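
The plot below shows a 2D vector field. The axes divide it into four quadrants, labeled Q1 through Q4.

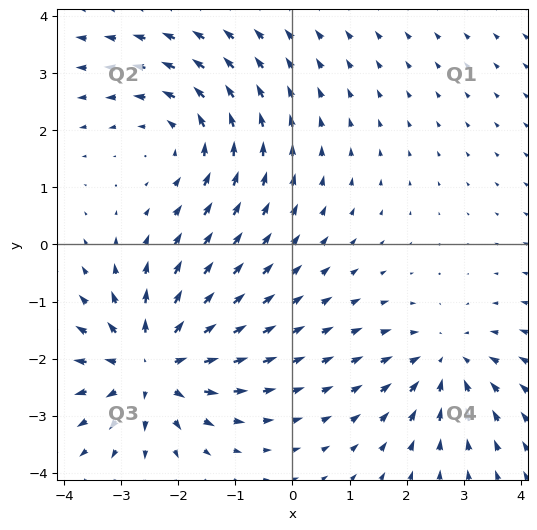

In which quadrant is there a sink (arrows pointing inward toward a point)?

The sink sits at approximately (2.7, -2.1), which lies in quadrant Q4. The divergence there is about -3, negative as expected for a sink.

Q4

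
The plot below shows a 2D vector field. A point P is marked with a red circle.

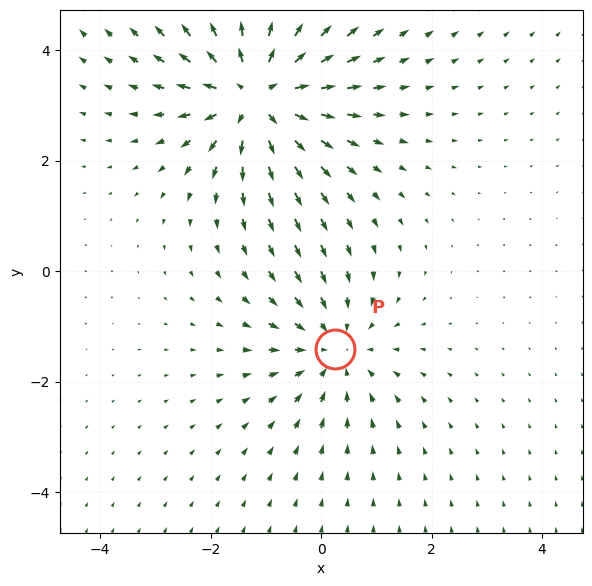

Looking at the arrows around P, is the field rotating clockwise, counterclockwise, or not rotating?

Near P at (0.2, -1.4) the arrows show no circulation. The curl there is ≈0.

not rotating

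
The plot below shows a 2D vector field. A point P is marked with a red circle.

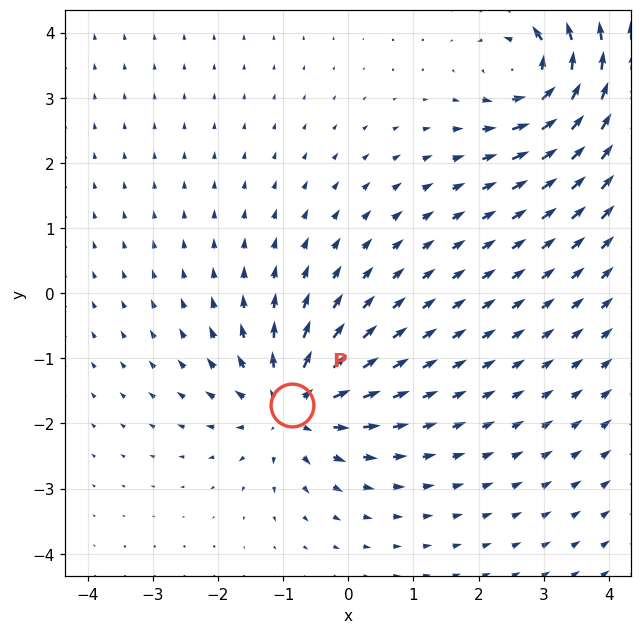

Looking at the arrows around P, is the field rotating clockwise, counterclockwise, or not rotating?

not rotating

Near P at (-0.9, -1.7) the arrows show no circulation. The curl there is ≈0.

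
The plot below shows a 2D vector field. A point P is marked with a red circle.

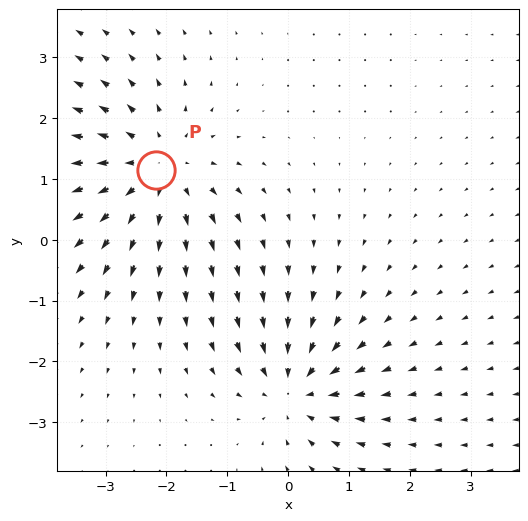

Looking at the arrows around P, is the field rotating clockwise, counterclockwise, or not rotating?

Near P at (-2.2, 1.1) the arrows show no circulation. The curl there is ≈0.

not rotating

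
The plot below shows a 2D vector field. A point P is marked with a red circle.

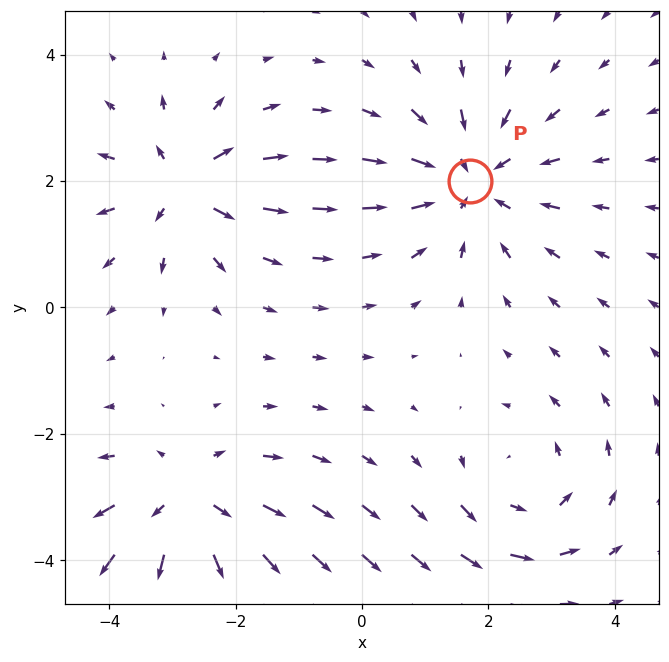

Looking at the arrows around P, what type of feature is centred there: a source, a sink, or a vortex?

At P (1.7, 2.0) the arrows converge inward. Divergence about -4, curl ≈0 — negative divergence with near-zero curl is a sink.

sink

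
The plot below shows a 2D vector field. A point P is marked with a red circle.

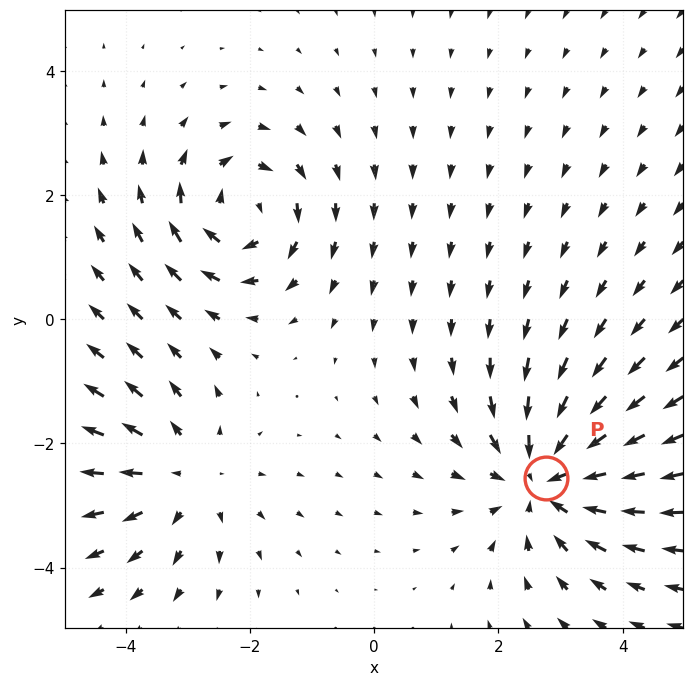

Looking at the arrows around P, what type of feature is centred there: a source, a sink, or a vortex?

sink

At P (2.8, -2.6) the arrows converge inward. Divergence about -4, curl ≈0 — negative divergence with near-zero curl is a sink.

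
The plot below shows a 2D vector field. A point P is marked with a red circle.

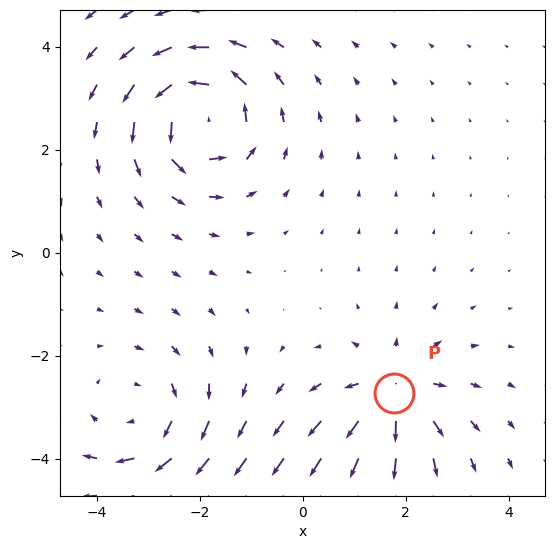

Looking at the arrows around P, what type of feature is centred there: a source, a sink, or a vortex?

source

At P (1.8, -2.7) the arrows spread outward. Divergence about +4, curl ≈0 — positive divergence with near-zero curl is a source.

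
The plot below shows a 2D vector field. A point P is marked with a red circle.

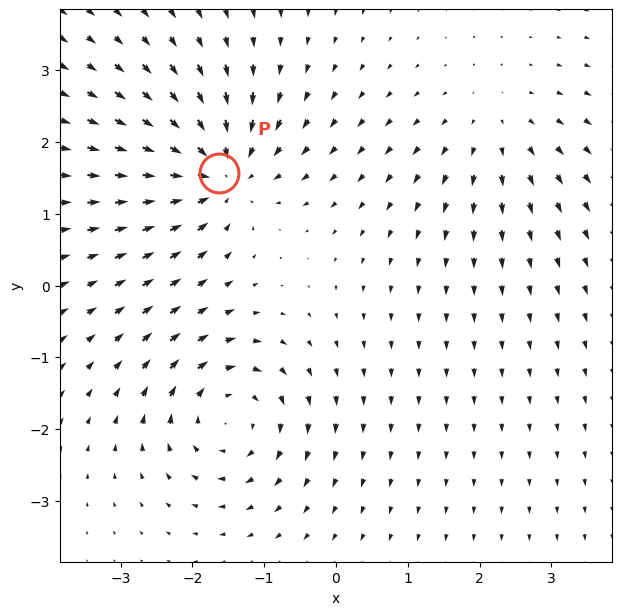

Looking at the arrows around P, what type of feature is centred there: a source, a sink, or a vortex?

sink

At P (-1.6, 1.6) the arrows converge inward. Divergence about -6, curl ≈0 — negative divergence with near-zero curl is a sink.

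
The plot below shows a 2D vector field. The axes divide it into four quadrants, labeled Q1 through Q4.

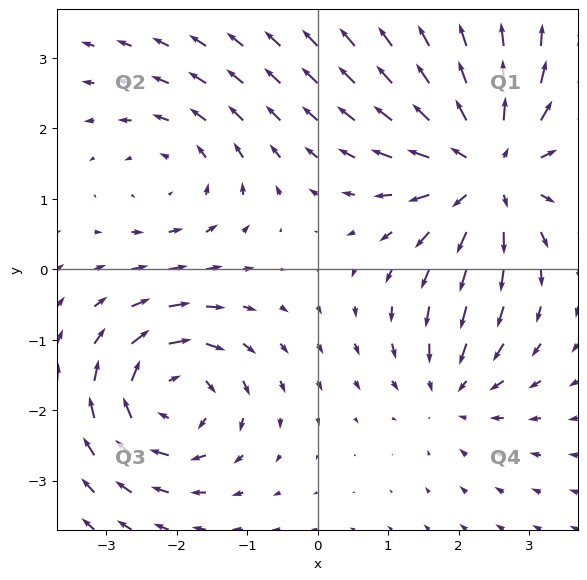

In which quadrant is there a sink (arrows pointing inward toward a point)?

Q4

The sink sits at approximately (1.9, -1.7), which lies in quadrant Q4. The divergence there is about -3, negative as expected for a sink.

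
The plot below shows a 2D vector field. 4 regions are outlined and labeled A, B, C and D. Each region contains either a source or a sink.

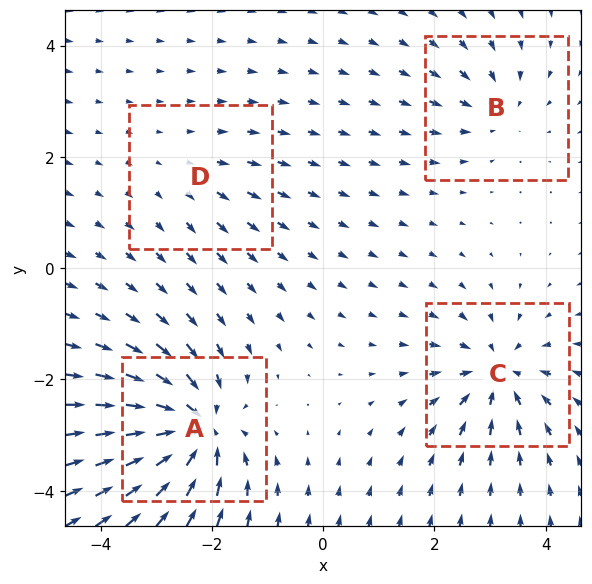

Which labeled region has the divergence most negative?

A

Divergence at each region's feature centre — A: about -9, B: about -4, C: about -7, D: about +3. Region A is most negative.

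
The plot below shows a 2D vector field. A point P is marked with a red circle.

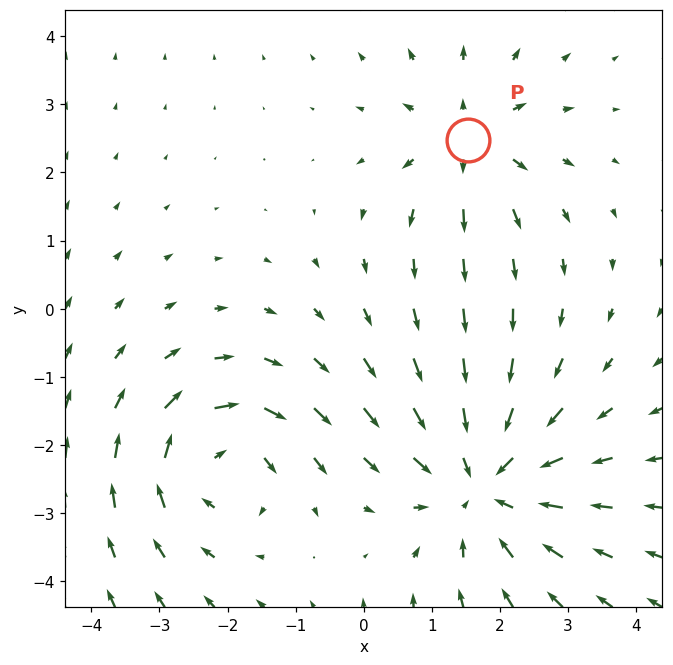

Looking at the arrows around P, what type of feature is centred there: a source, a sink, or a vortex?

At P (1.5, 2.5) the arrows spread outward. Divergence about +3, curl ≈0 — positive divergence with near-zero curl is a source.

source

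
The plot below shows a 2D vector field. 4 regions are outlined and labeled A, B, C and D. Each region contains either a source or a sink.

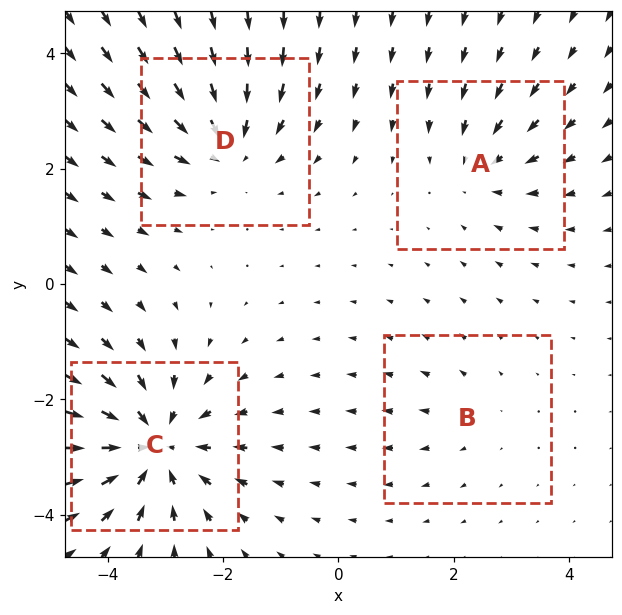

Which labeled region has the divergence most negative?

C

Divergence at each region's feature centre — A: about -3, B: about +2, C: about -6, D: about -4. Region C is most negative.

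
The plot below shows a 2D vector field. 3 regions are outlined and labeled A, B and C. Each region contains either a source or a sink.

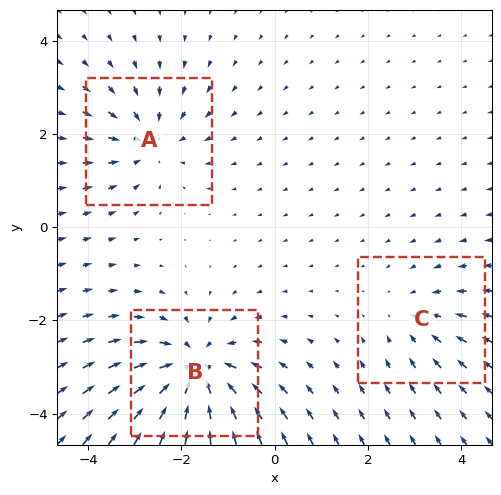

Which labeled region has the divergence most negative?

B

Divergence at each region's feature centre — A: about -3, B: about -5, C: about -2. Region B is most negative.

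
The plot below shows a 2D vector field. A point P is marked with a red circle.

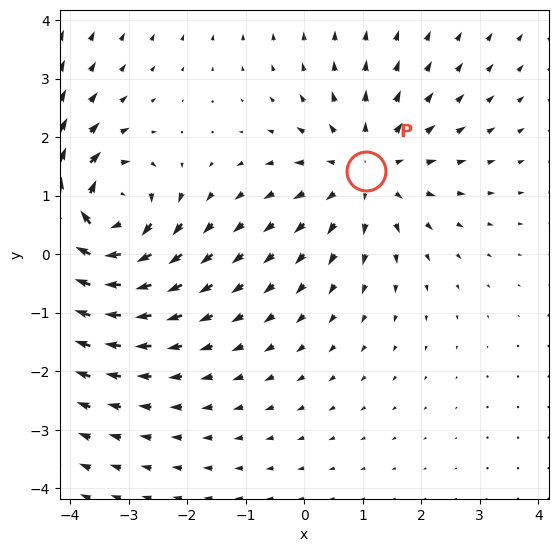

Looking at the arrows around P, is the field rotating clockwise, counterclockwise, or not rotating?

Near P at (1.1, 1.4) the arrows show no circulation. The curl there is ≈0.

not rotating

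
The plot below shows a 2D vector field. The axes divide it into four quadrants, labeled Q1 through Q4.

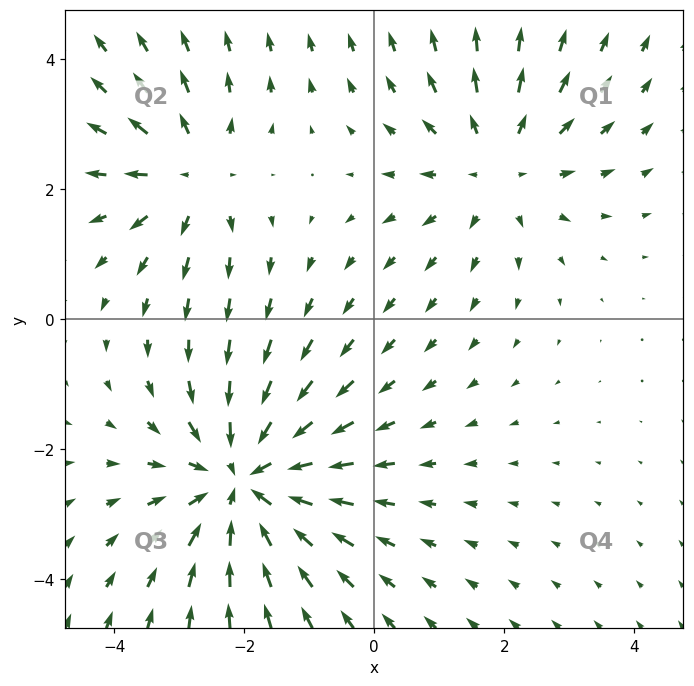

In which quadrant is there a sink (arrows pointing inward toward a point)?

Q3

The sink sits at approximately (-2.0, -2.5), which lies in quadrant Q3. The divergence there is about -4, negative as expected for a sink.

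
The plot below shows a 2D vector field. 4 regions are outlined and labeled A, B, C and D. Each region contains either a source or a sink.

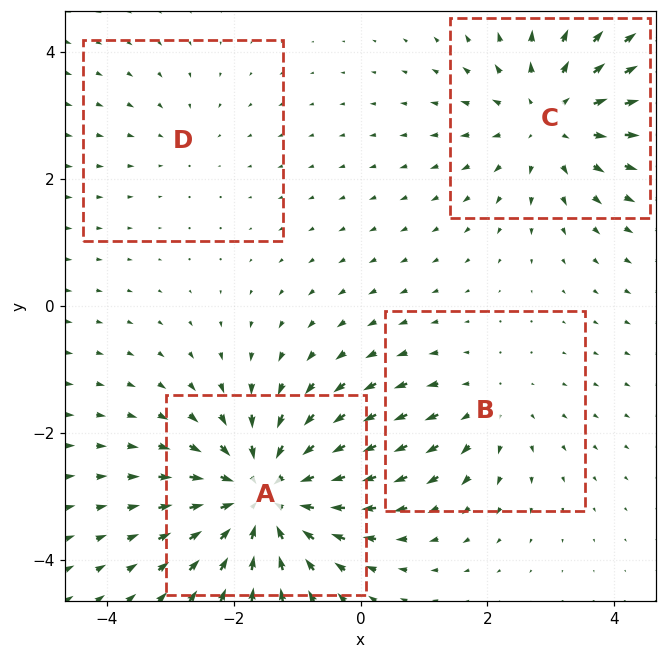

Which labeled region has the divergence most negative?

A

Divergence at each region's feature centre — A: about -6, B: about +3, C: about +5, D: about -2. Region A is most negative.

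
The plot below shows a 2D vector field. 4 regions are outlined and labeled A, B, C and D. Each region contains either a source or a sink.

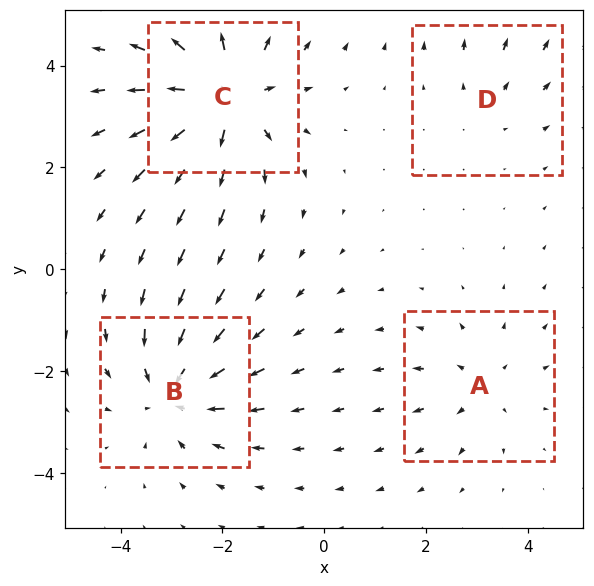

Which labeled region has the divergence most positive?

C

Divergence at each region's feature centre — A: about +3, B: about -5, C: about +7, D: about +2. Region C is most positive.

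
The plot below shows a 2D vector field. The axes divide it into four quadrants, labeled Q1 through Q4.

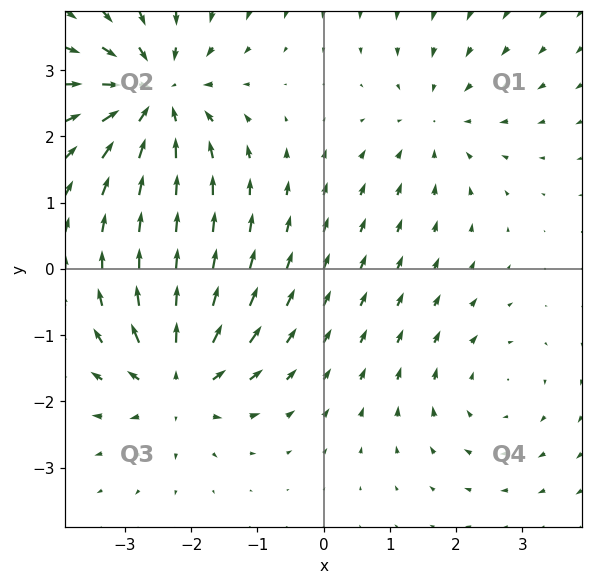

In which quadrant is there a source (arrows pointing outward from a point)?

The source sits at approximately (-2.2, -1.7), which lies in quadrant Q3. The divergence there is about +5, positive as expected for a source.

Q3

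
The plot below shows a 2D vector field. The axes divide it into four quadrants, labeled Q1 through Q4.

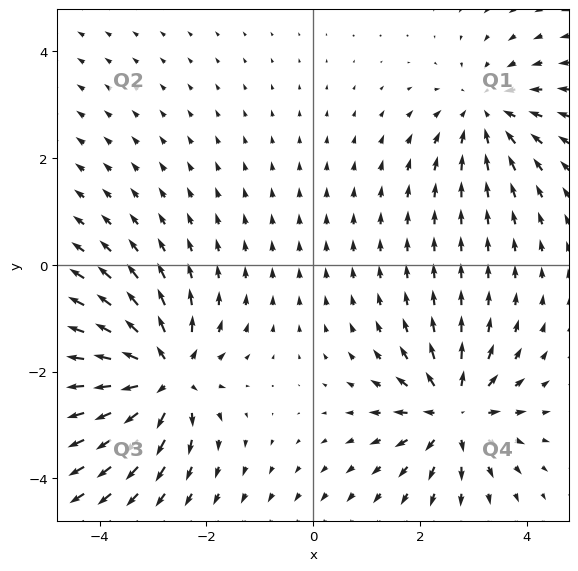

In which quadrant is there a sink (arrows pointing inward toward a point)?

Q1

The sink sits at approximately (3.2, 2.8), which lies in quadrant Q1. The divergence there is about -3, negative as expected for a sink.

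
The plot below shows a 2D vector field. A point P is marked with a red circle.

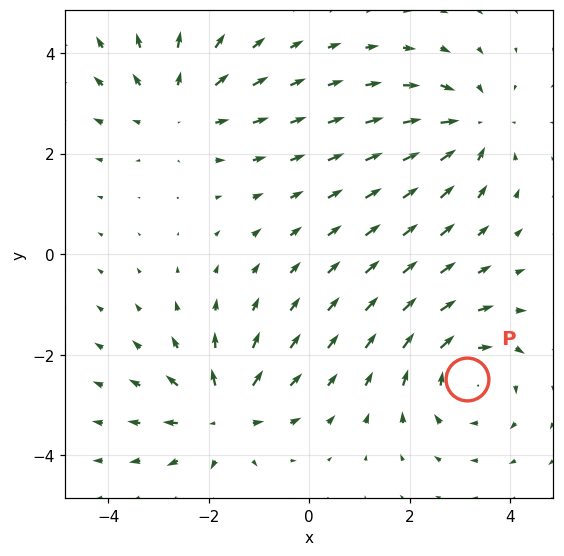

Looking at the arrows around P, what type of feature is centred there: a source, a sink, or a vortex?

At P (3.1, -2.5) the arrows circulate clockwise. Divergence ≈0, curl about -4 — near-zero divergence with nonzero curl is a vortex.

vortex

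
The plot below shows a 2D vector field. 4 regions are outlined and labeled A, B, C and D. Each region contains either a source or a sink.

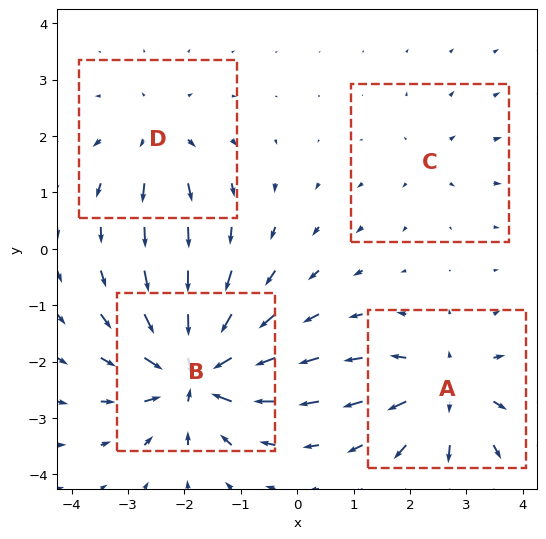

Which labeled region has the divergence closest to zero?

C

Divergence at each region's feature centre — A: about +6, B: about -9, C: about +3, D: about +4. Region C is closest to zero.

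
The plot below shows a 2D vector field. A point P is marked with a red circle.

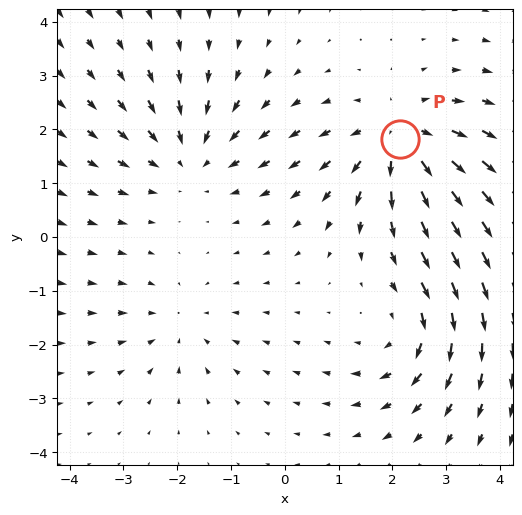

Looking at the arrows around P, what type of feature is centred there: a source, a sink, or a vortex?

At P (2.1, 1.8) the arrows spread outward. Divergence about +5, curl ≈0 — positive divergence with near-zero curl is a source.

source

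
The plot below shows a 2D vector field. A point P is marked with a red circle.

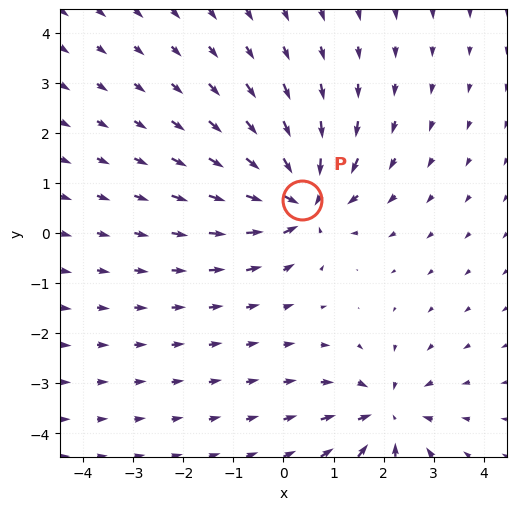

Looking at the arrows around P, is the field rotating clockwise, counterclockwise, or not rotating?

not rotating

Near P at (0.4, 0.7) the arrows show no circulation. The curl there is ≈0.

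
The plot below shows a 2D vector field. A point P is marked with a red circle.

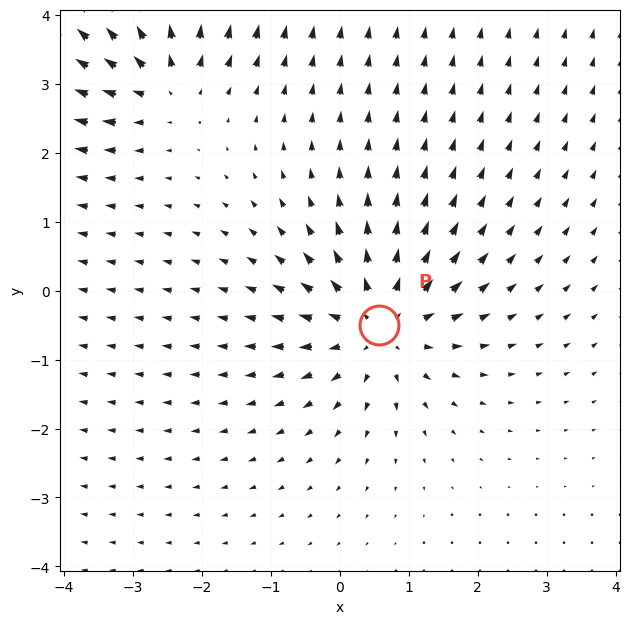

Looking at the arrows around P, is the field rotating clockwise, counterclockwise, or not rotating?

not rotating

Near P at (0.6, -0.5) the arrows show no circulation. The curl there is ≈0.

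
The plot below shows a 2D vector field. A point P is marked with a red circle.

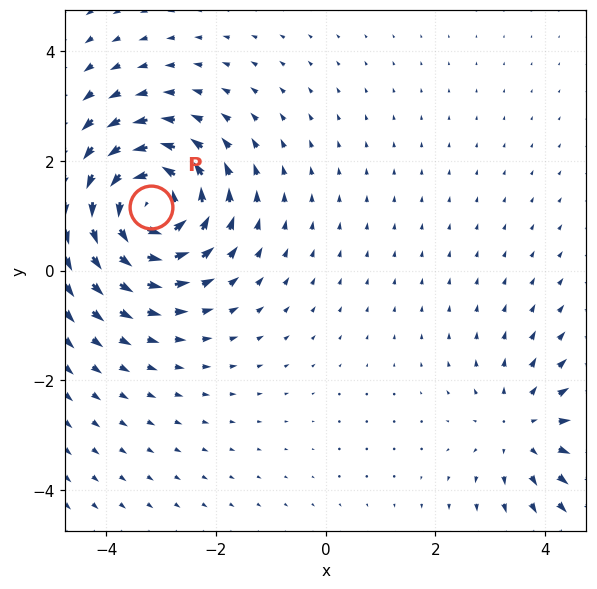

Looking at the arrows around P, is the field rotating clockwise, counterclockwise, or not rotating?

Near P at (-3.2, 1.2) the arrows circulate counterclockwise. The curl (z-component) there is about +6; positive curl means counterclockwise rotation.

counterclockwise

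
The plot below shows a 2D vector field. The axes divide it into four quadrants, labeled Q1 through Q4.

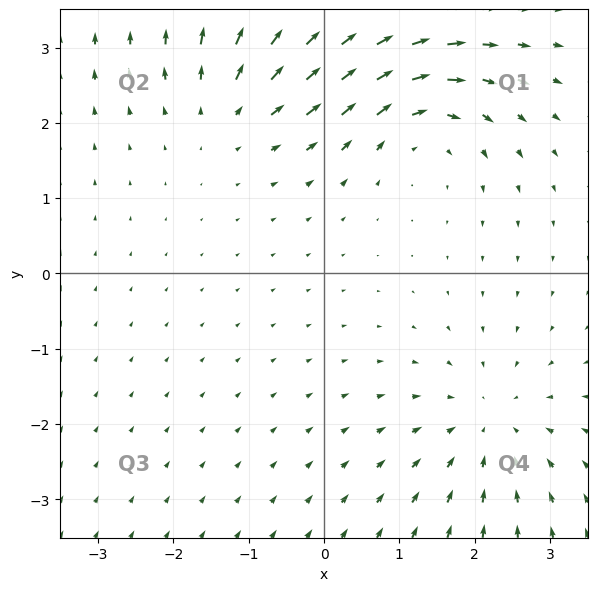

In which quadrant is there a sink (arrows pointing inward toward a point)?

Q4

The sink sits at approximately (2.2, -2.0), which lies in quadrant Q4. The divergence there is about -3, negative as expected for a sink.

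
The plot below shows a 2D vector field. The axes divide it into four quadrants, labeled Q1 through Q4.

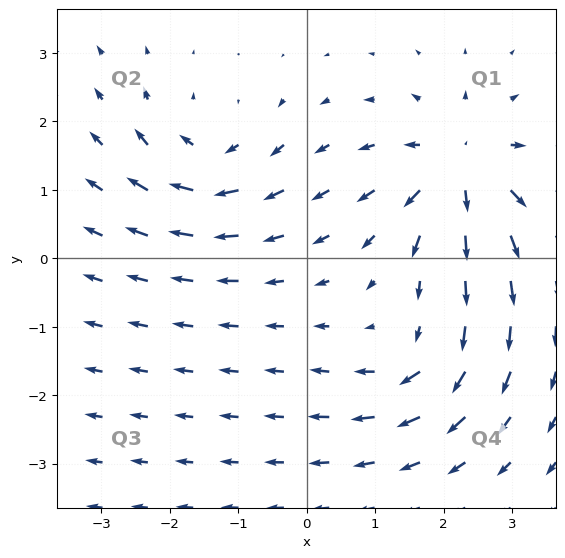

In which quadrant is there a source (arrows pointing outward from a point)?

Q1

The source sits at approximately (2.3, 1.3), which lies in quadrant Q1. The divergence there is about +7, positive as expected for a source.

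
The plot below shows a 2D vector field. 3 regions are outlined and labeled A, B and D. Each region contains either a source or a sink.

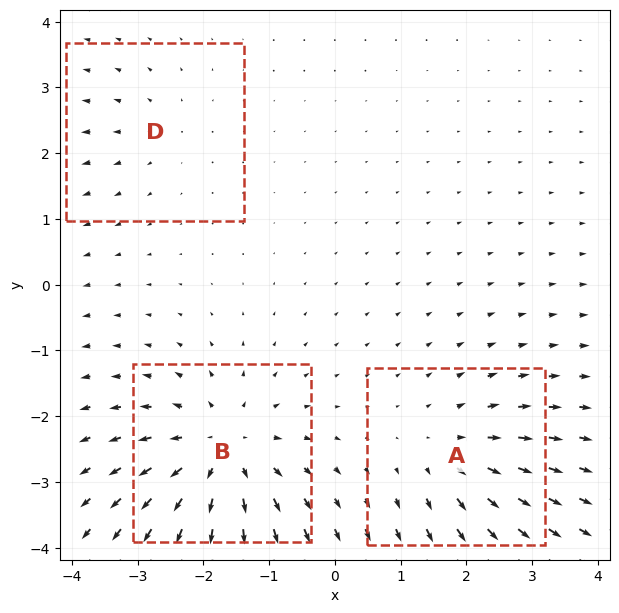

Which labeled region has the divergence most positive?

Divergence at each region's feature centre — A: about +3, B: about +6, D: about +2. Region B is most positive.

B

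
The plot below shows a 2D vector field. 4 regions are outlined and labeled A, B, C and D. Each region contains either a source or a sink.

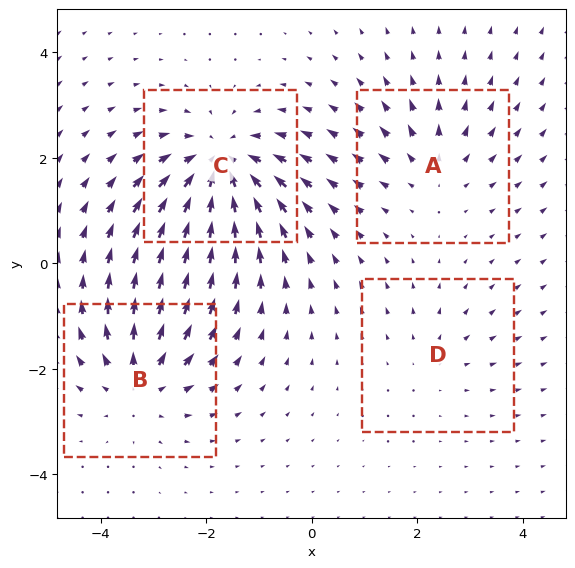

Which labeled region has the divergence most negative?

Divergence at each region's feature centre — A: about +3, B: about +5, C: about -7, D: about +2. Region C is most negative.

C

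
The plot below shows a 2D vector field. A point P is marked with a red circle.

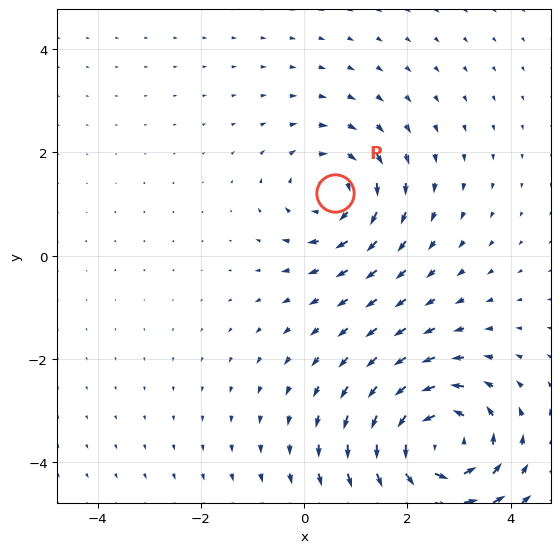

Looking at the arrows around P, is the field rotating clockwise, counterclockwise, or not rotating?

Near P at (0.6, 1.2) the arrows circulate clockwise. The curl (z-component) there is about -3; negative curl means clockwise rotation.

clockwise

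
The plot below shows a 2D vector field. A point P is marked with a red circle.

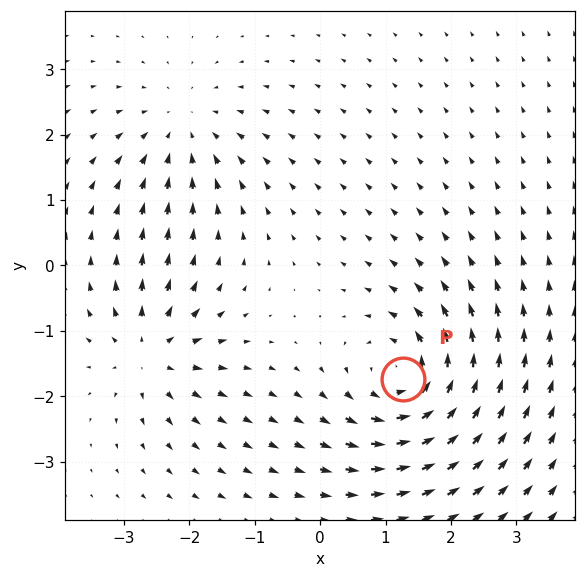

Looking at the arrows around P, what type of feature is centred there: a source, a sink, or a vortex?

vortex

At P (1.3, -1.7) the arrows circulate counterclockwise. Divergence ≈0, curl about +5 — near-zero divergence with nonzero curl is a vortex.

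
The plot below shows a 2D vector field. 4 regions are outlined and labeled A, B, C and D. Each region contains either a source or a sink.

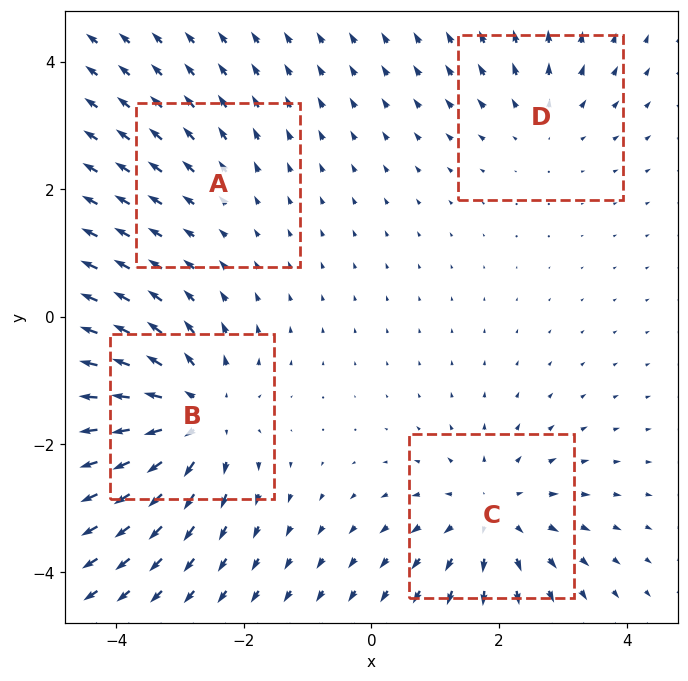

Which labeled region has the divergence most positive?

Divergence at each region's feature centre — A: about +2, B: about +6, C: about +4, D: about +3. Region B is most positive.

B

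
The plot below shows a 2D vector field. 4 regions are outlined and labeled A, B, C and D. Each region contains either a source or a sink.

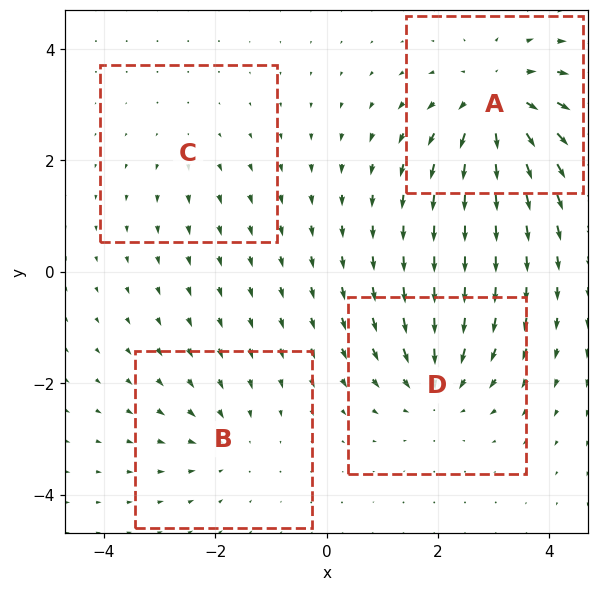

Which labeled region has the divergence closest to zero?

C

Divergence at each region's feature centre — A: about +6, B: about -3, C: about +2, D: about -5. Region C is closest to zero.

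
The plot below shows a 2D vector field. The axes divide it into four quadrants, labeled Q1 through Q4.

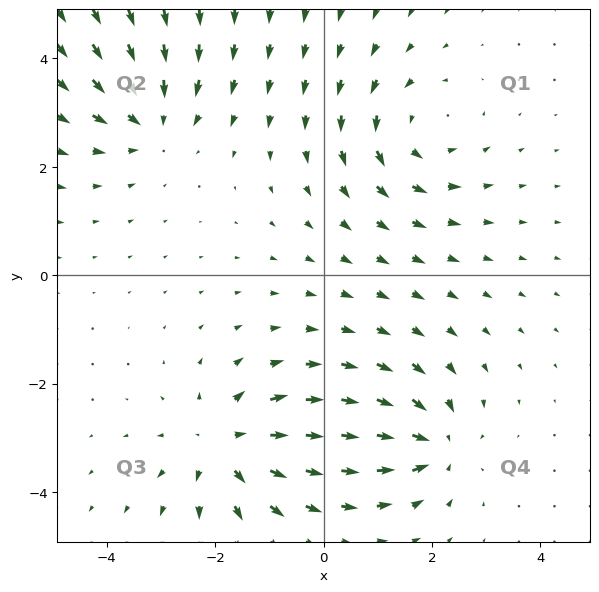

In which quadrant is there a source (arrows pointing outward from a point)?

The source sits at approximately (-1.8, -3.1), which lies in quadrant Q3. The divergence there is about +4, positive as expected for a source.

Q3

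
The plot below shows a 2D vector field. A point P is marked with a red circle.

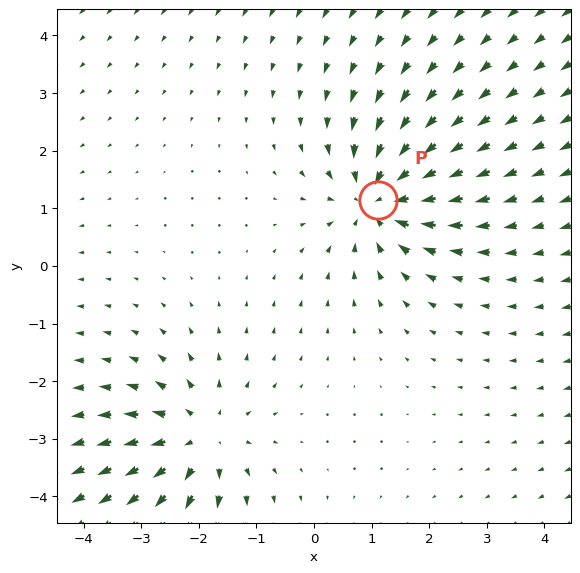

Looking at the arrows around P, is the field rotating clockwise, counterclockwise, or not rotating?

not rotating

Near P at (1.1, 1.2) the arrows show no circulation. The curl there is ≈0.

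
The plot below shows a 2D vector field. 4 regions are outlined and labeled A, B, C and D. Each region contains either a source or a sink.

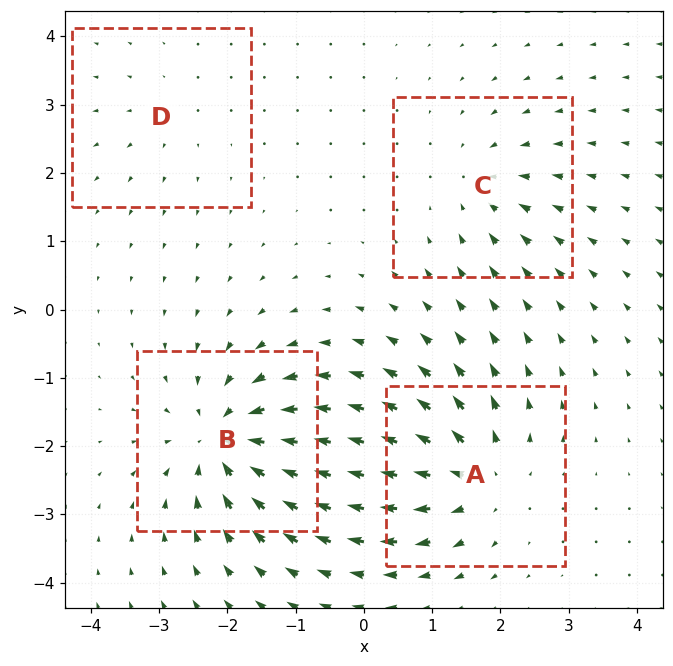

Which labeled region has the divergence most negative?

B

Divergence at each region's feature centre — A: about +6, B: about -8, C: about -4, D: about +2. Region B is most negative.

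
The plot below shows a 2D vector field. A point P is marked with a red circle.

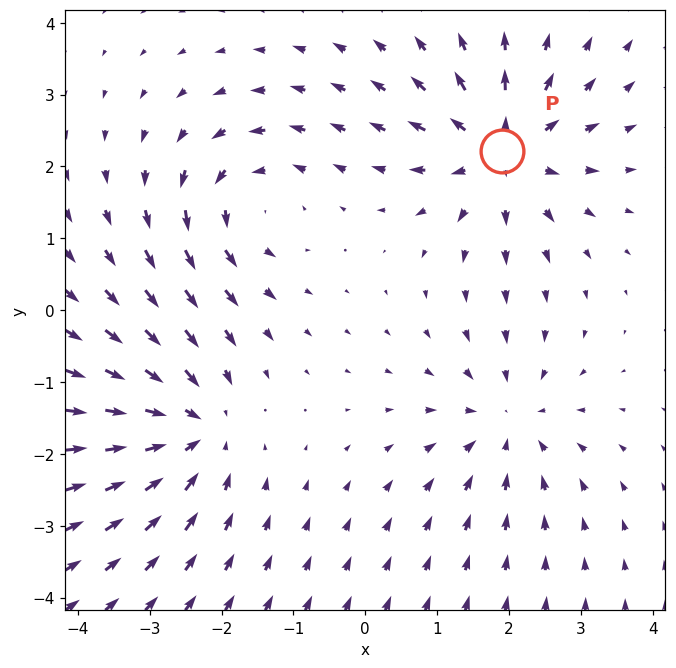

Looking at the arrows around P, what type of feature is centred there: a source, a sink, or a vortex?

At P (1.9, 2.2) the arrows spread outward. Divergence about +6, curl ≈0 — positive divergence with near-zero curl is a source.

source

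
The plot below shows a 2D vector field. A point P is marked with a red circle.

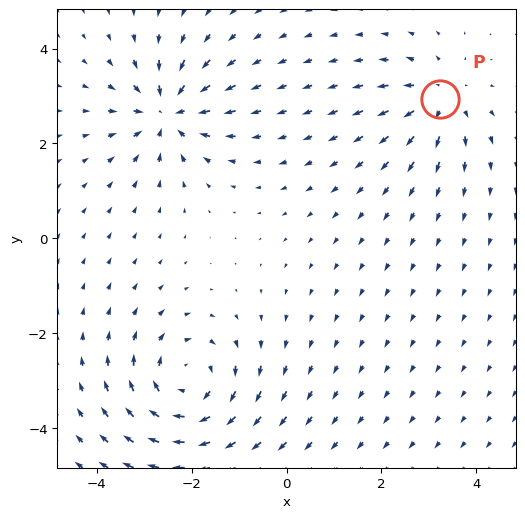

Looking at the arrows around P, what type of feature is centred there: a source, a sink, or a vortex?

source

At P (3.2, 2.9) the arrows spread outward. Divergence about +4, curl ≈0 — positive divergence with near-zero curl is a source.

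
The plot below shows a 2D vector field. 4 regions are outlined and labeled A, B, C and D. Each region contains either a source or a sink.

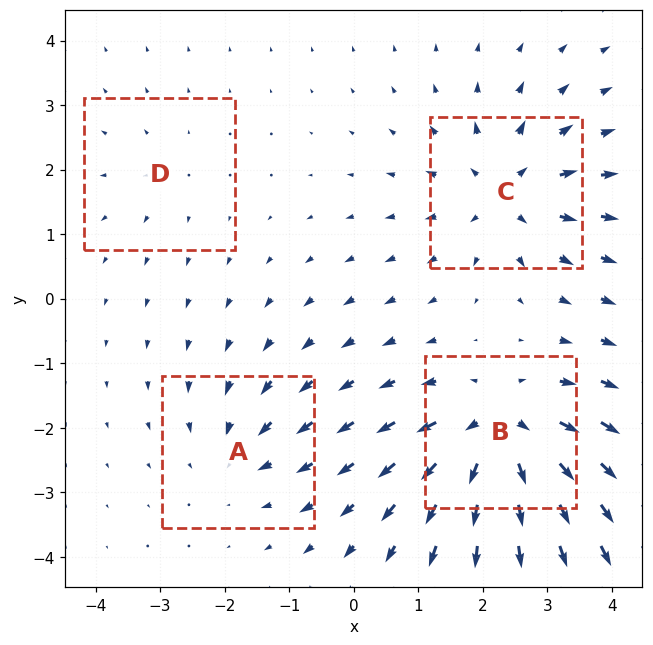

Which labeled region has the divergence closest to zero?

D

Divergence at each region's feature centre — A: about -3, B: about +7, C: about +6, D: about +2. Region D is closest to zero.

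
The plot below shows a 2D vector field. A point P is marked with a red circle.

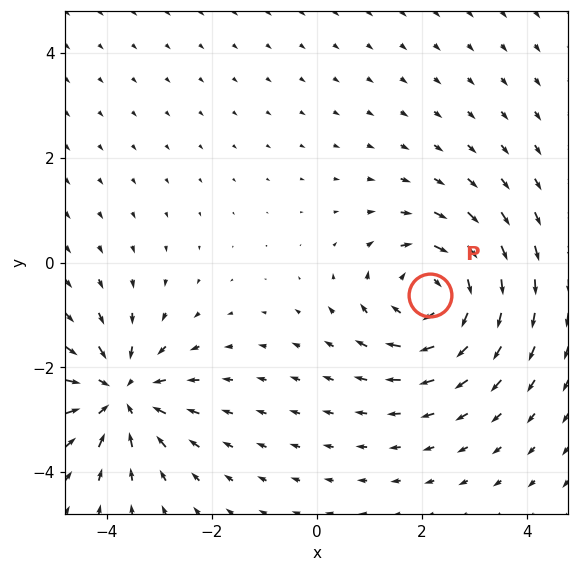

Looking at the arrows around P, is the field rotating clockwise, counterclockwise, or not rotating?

clockwise

Near P at (2.2, -0.6) the arrows circulate clockwise. The curl (z-component) there is about -5; negative curl means clockwise rotation.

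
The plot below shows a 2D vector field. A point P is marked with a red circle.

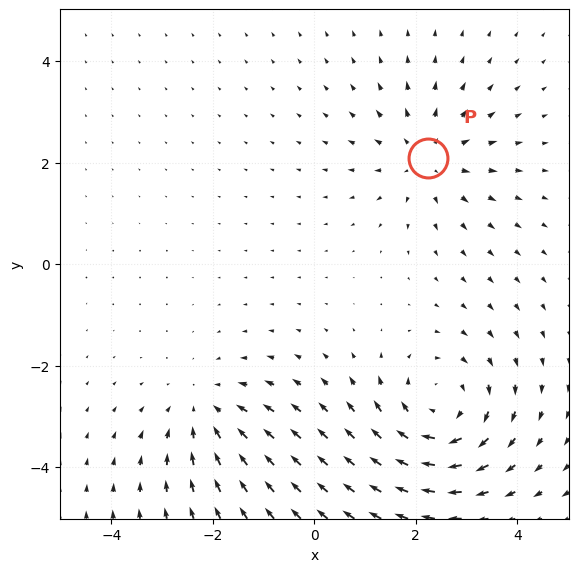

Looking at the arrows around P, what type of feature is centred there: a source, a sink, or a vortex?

source

At P (2.2, 2.1) the arrows spread outward. Divergence about +3, curl ≈0 — positive divergence with near-zero curl is a source.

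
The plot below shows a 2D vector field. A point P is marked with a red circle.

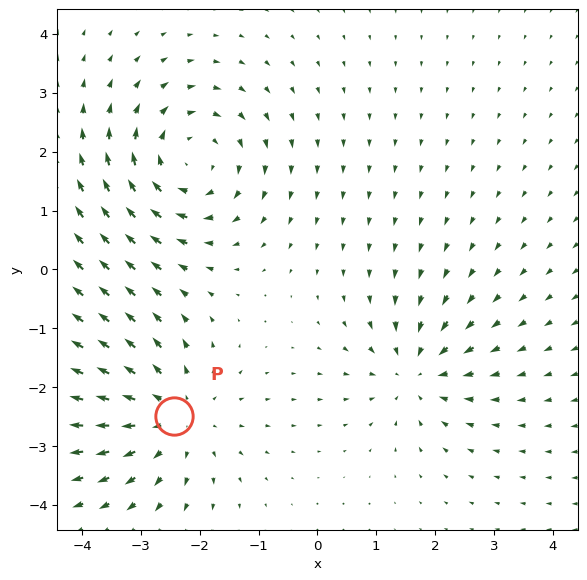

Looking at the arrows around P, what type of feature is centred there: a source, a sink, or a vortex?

At P (-2.4, -2.5) the arrows spread outward. Divergence about +3, curl ≈0 — positive divergence with near-zero curl is a source.

source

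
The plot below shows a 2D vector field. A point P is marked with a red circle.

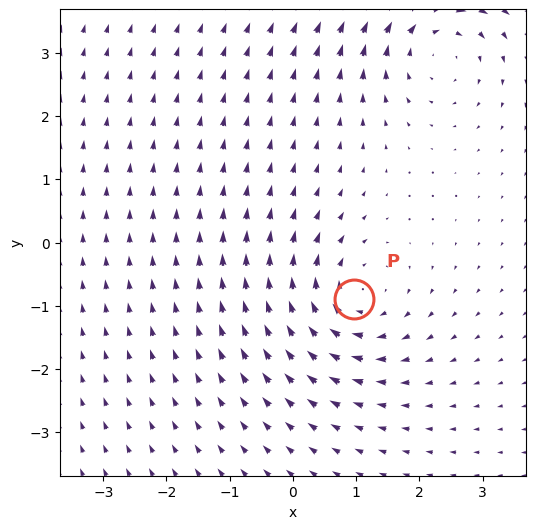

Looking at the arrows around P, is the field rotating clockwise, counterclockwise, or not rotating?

clockwise

Near P at (1.0, -0.9) the arrows circulate clockwise. The curl (z-component) there is about -3; negative curl means clockwise rotation.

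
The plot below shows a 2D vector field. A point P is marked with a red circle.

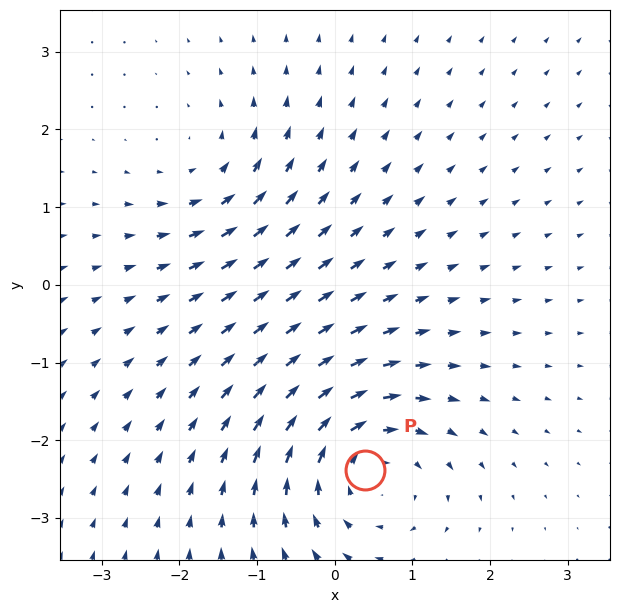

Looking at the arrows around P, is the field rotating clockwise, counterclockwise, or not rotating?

Near P at (0.4, -2.4) the arrows circulate clockwise. The curl (z-component) there is about -5; negative curl means clockwise rotation.

clockwise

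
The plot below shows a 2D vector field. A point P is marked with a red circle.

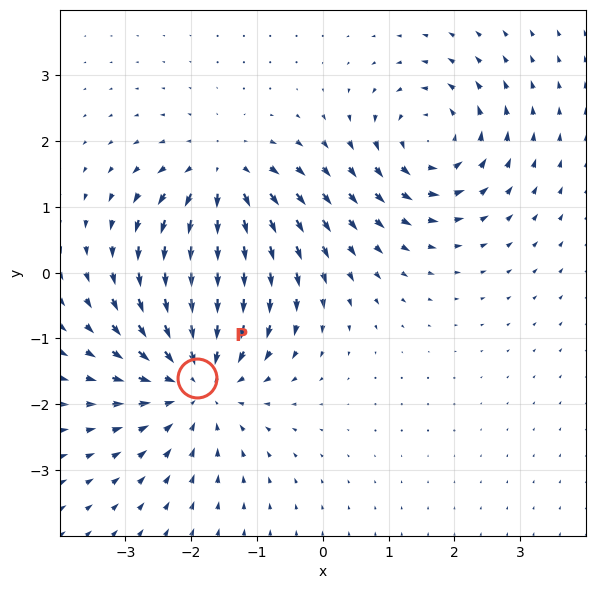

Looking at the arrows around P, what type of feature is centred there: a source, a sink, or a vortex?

At P (-1.9, -1.6) the arrows converge inward. Divergence about -4, curl ≈0 — negative divergence with near-zero curl is a sink.

sink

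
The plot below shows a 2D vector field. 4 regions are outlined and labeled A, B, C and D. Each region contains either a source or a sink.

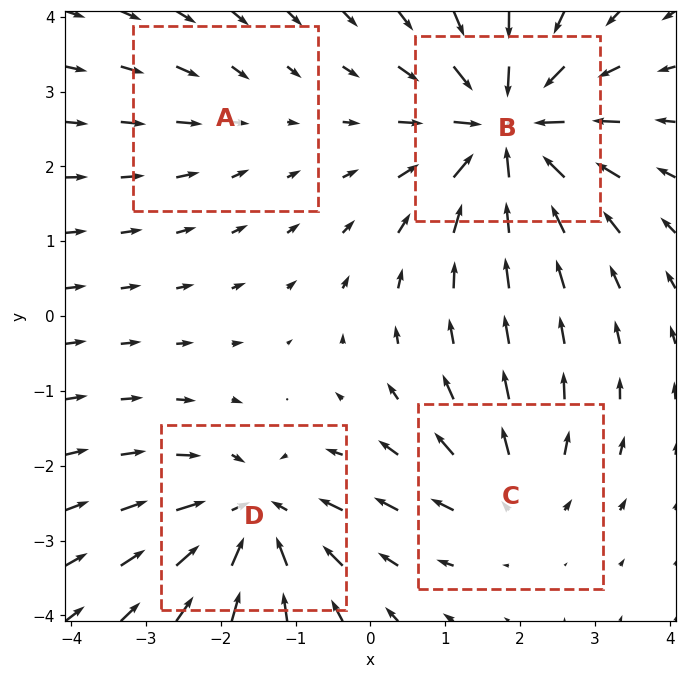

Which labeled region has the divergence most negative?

B

Divergence at each region's feature centre — A: about -2, B: about -7, C: about +4, D: about -5. Region B is most negative.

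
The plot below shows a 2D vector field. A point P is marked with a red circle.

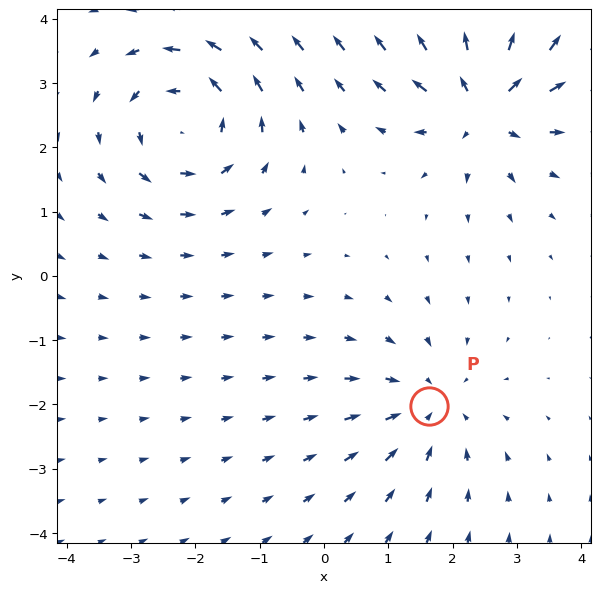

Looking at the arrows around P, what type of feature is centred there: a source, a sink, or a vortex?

sink

At P (1.6, -2.0) the arrows converge inward. Divergence about -4, curl ≈0 — negative divergence with near-zero curl is a sink.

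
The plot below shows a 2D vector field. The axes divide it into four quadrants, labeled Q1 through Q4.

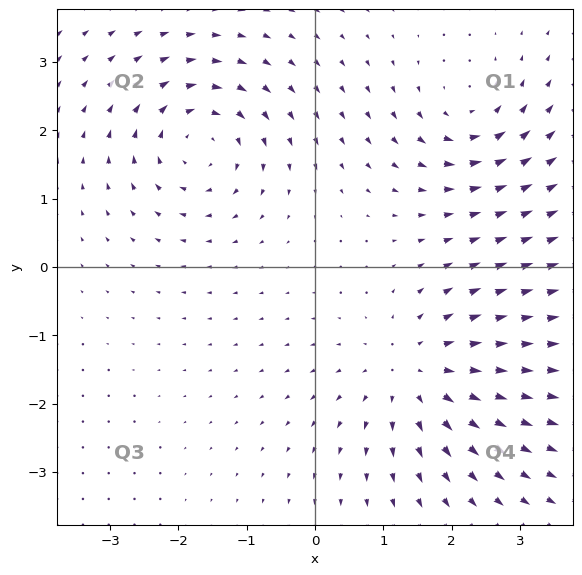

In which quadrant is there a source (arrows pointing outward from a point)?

The source sits at approximately (1.5, -1.5), which lies in quadrant Q4. The divergence there is about +4, positive as expected for a source.

Q4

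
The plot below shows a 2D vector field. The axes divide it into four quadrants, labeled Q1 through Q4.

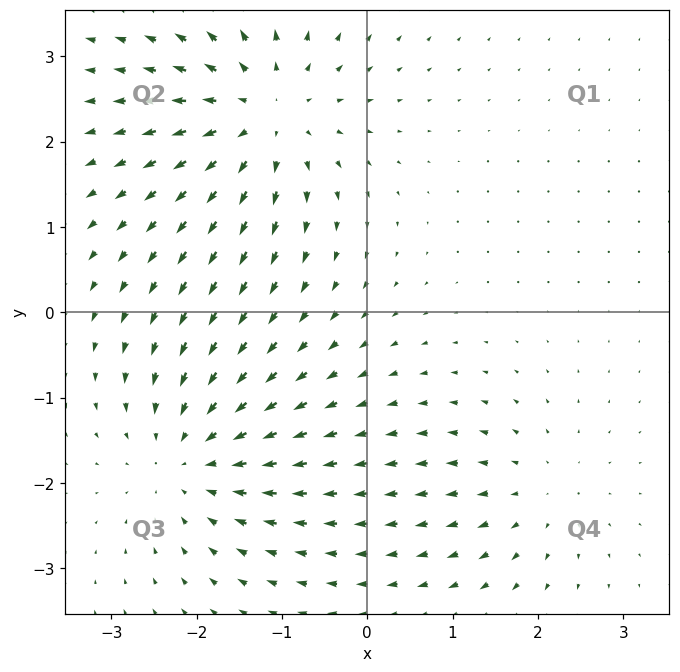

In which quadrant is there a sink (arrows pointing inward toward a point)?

Q3

The sink sits at approximately (-2.1, -1.7), which lies in quadrant Q3. The divergence there is about -4, negative as expected for a sink.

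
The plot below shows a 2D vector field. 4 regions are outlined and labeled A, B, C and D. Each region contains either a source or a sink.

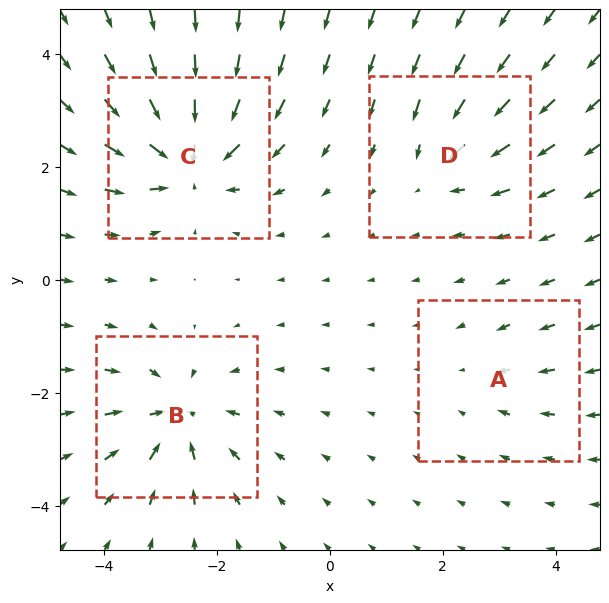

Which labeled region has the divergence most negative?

Divergence at each region's feature centre — A: about -2, B: about -6, C: about -8, D: about -4. Region C is most negative.

C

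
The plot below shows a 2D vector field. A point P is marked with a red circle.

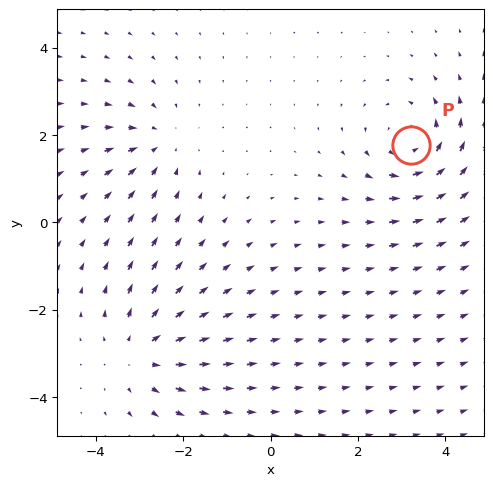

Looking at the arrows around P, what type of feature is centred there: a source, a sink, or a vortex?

At P (3.2, 1.8) the arrows circulate counterclockwise. Divergence ≈0, curl about +4 — near-zero divergence with nonzero curl is a vortex.

vortex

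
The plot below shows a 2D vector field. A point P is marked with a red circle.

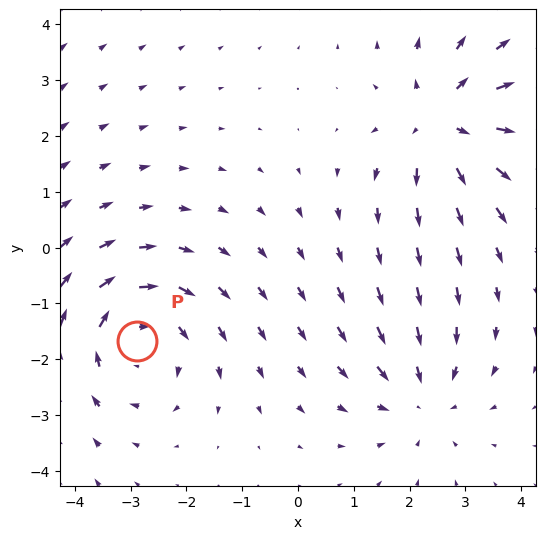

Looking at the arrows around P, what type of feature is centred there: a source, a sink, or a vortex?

vortex

At P (-2.9, -1.7) the arrows circulate clockwise. Divergence ≈0, curl about -3 — near-zero divergence with nonzero curl is a vortex.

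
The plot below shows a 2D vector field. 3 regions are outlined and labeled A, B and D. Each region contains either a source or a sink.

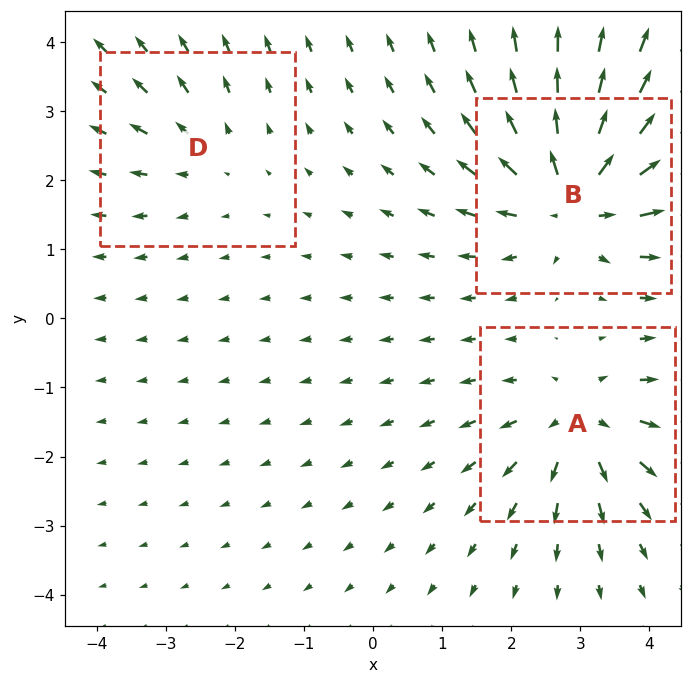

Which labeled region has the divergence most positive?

B

Divergence at each region's feature centre — A: about +4, B: about +5, D: about +2. Region B is most positive.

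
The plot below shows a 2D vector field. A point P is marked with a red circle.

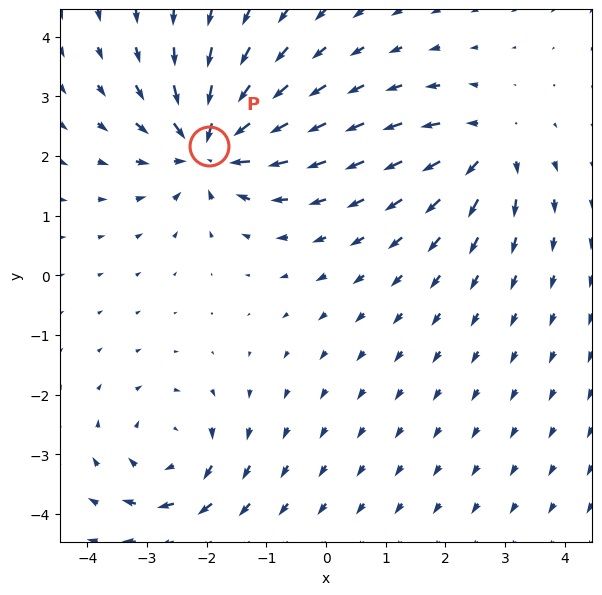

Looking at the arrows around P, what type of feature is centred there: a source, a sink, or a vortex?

sink

At P (-2.0, 2.2) the arrows converge inward. Divergence about -6, curl ≈0 — negative divergence with near-zero curl is a sink.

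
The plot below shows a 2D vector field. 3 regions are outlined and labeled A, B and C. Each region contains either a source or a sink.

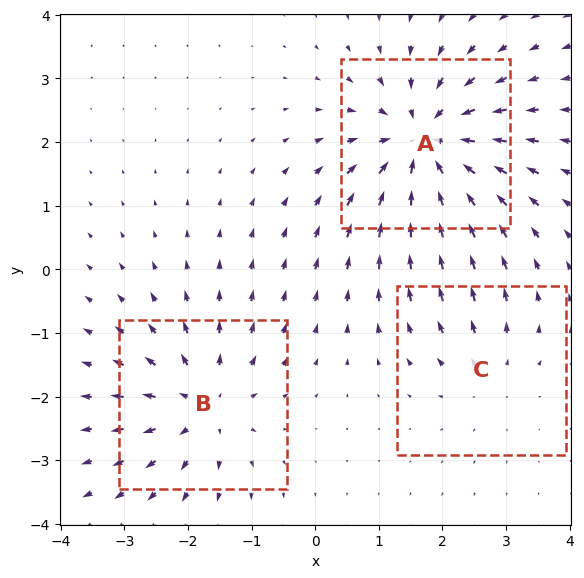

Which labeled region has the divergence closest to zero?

C

Divergence at each region's feature centre — A: about -5, B: about +4, C: about +2. Region C is closest to zero.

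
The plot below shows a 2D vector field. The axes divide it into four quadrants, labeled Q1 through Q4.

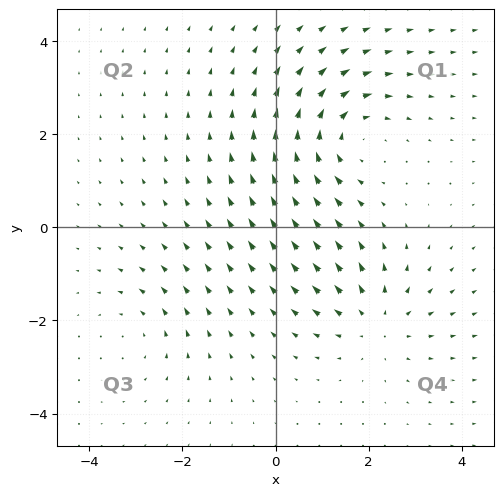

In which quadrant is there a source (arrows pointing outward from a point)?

Q4

The source sits at approximately (2.2, -2.0), which lies in quadrant Q4. The divergence there is about +3, positive as expected for a source.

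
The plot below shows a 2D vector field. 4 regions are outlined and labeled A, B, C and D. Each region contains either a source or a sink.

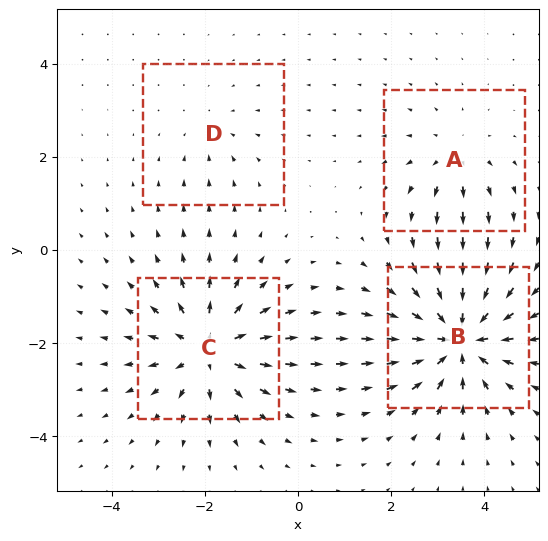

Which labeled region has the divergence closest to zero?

Divergence at each region's feature centre — A: about +3, B: about -7, C: about +6, D: about -2. Region D is closest to zero.

D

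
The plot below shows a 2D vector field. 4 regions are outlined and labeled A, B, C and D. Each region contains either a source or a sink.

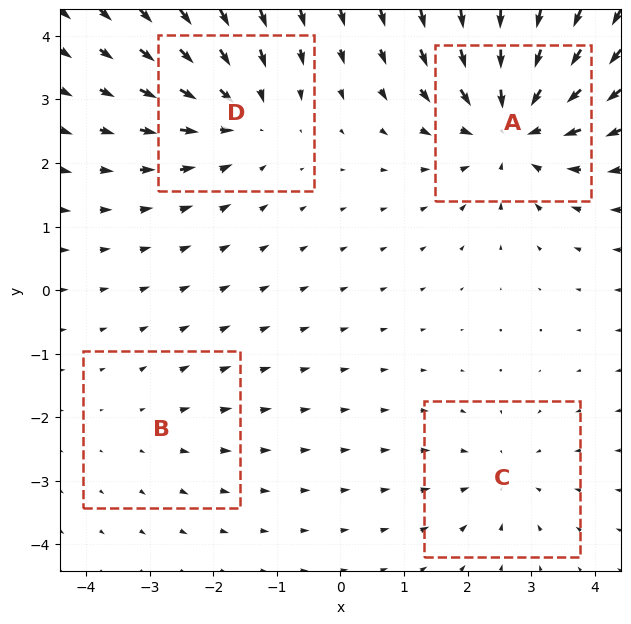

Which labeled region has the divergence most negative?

Divergence at each region's feature centre — A: about -7, B: about +2, C: about -3, D: about -4. Region A is most negative.

A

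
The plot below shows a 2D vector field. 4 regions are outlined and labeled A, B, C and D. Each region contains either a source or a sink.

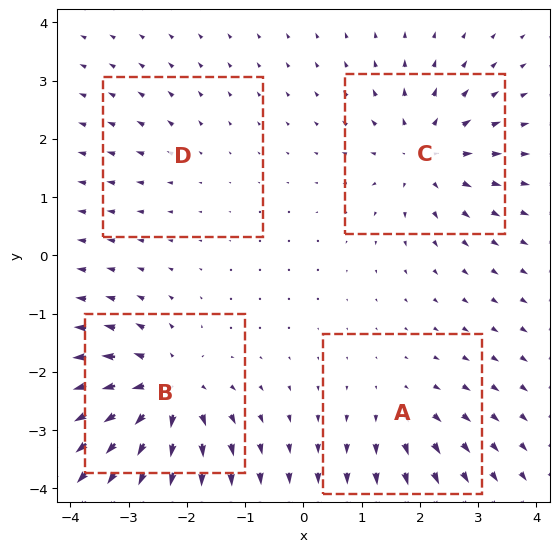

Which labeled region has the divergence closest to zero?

D

Divergence at each region's feature centre — A: about +3, B: about +8, C: about +6, D: about +2. Region D is closest to zero.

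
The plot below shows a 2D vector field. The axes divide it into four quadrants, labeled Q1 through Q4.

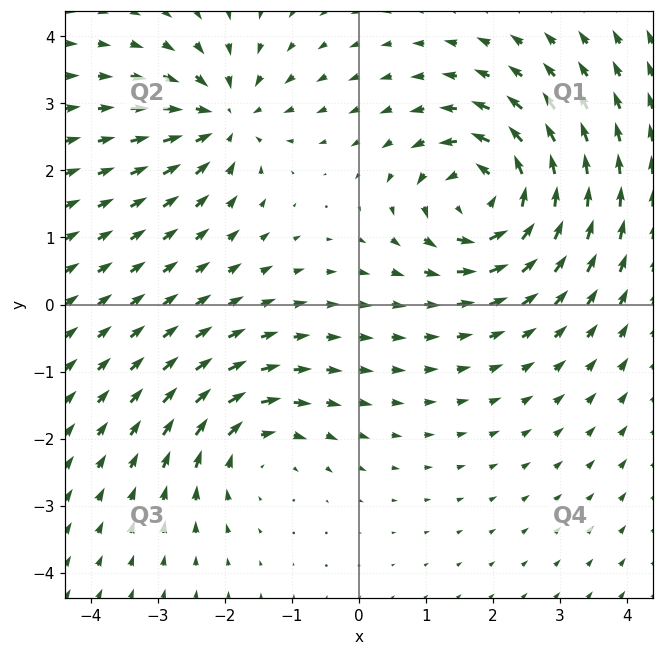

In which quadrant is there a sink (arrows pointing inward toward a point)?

Q2

The sink sits at approximately (-2.0, 2.8), which lies in quadrant Q2. The divergence there is about -4, negative as expected for a sink.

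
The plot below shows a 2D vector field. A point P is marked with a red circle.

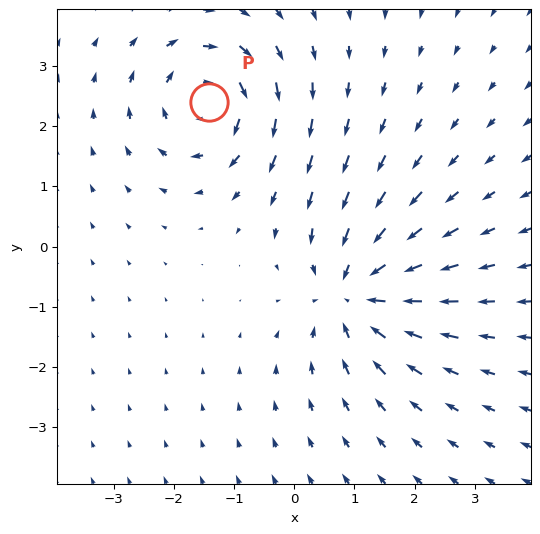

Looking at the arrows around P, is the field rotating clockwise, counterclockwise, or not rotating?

clockwise

Near P at (-1.4, 2.4) the arrows circulate clockwise. The curl (z-component) there is about -5; negative curl means clockwise rotation.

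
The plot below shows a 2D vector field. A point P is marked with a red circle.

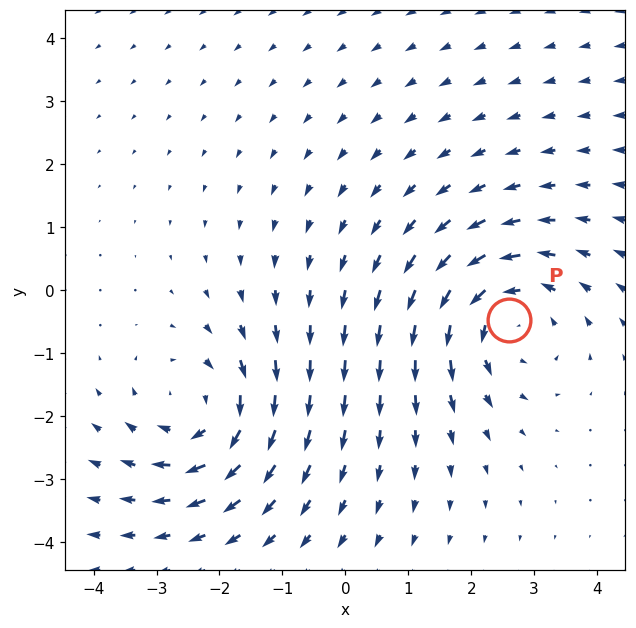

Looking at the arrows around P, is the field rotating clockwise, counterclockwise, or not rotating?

counterclockwise

Near P at (2.6, -0.5) the arrows circulate counterclockwise. The curl (z-component) there is about +4; positive curl means counterclockwise rotation.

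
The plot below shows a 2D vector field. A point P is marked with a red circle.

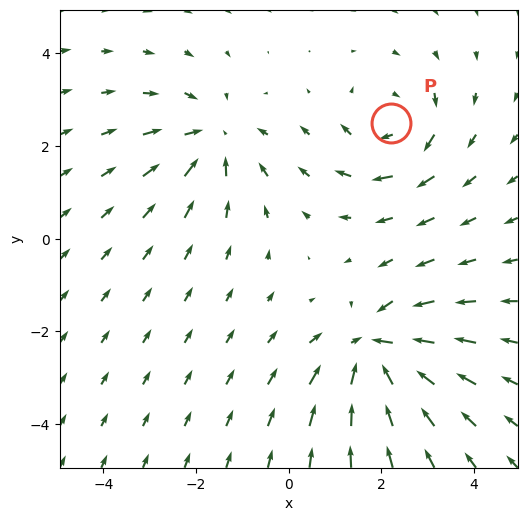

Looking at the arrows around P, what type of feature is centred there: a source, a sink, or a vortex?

At P (2.2, 2.5) the arrows circulate clockwise. Divergence ≈0, curl about -3 — near-zero divergence with nonzero curl is a vortex.

vortex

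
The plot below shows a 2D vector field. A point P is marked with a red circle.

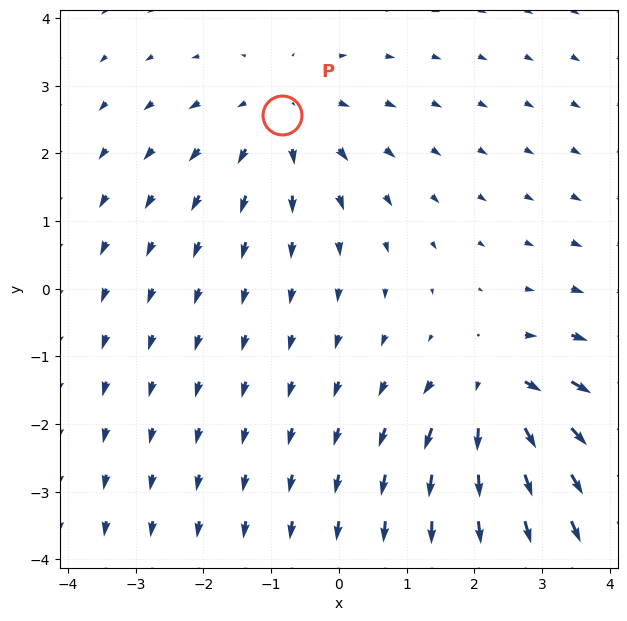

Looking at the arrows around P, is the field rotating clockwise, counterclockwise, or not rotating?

not rotating

Near P at (-0.8, 2.6) the arrows show no circulation. The curl there is ≈0.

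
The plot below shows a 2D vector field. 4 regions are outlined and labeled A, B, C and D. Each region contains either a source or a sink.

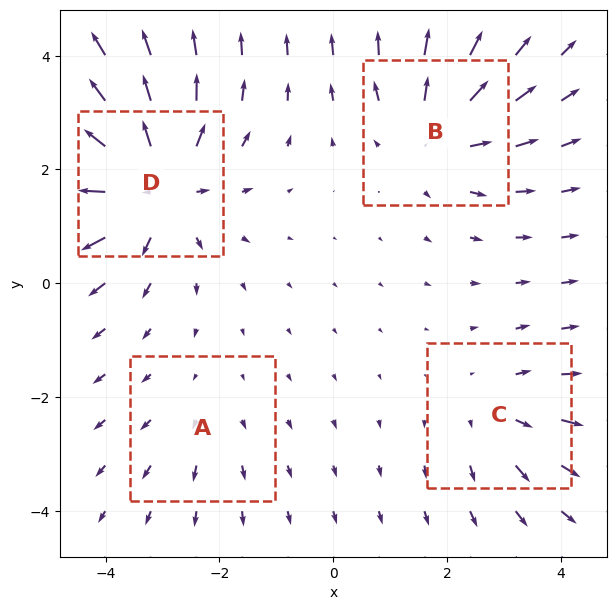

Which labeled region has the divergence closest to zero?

Divergence at each region's feature centre — A: about +2, B: about +4, C: about +3, D: about +7. Region A is closest to zero.

A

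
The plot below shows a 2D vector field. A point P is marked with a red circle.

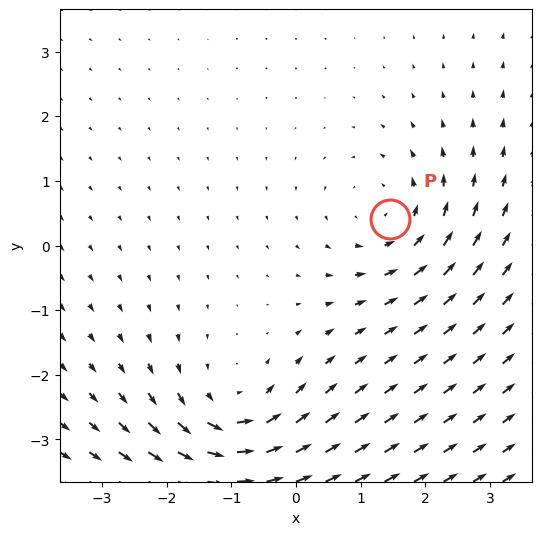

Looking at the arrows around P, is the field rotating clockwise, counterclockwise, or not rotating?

counterclockwise

Near P at (1.5, 0.4) the arrows circulate counterclockwise. The curl (z-component) there is about +2; positive curl means counterclockwise rotation.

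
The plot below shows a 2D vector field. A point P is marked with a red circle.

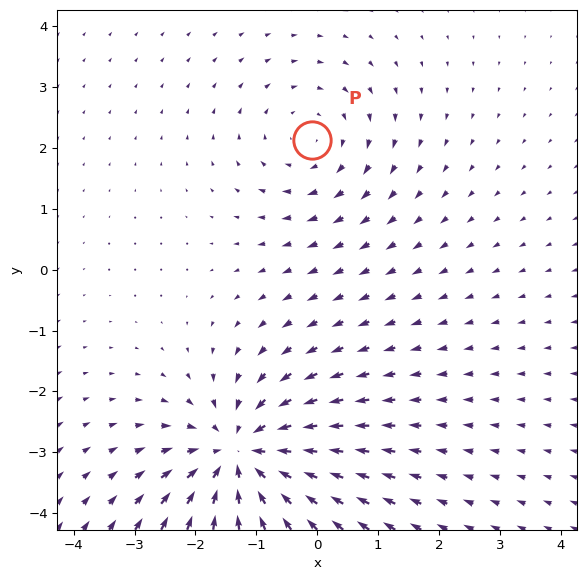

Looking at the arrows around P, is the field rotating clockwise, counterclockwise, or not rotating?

Near P at (-0.1, 2.1) the arrows circulate clockwise. The curl (z-component) there is about -2; negative curl means clockwise rotation.

clockwise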